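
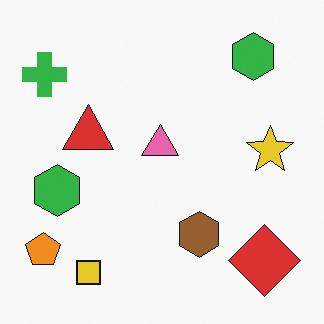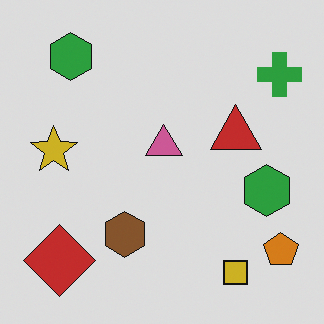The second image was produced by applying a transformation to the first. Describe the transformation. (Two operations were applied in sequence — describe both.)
This is the original image flipped horizontally (left ↔ right), then darkened a little.

The orange pentagon is in the bottom-left of the first image and the bottom-right of the second — shapes on opposite sides of the vertical midline have swapped in a mirror flip. Every pixel — background and shapes alike — is uniformly darkened.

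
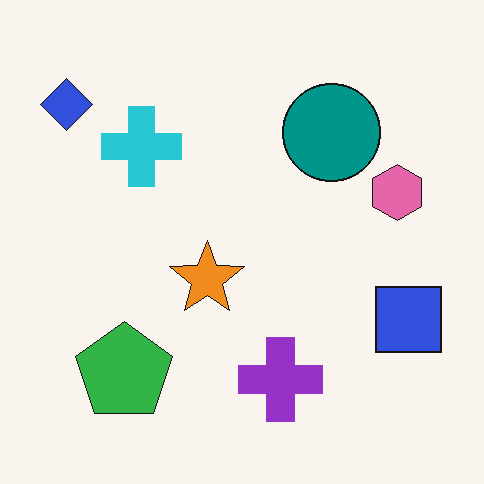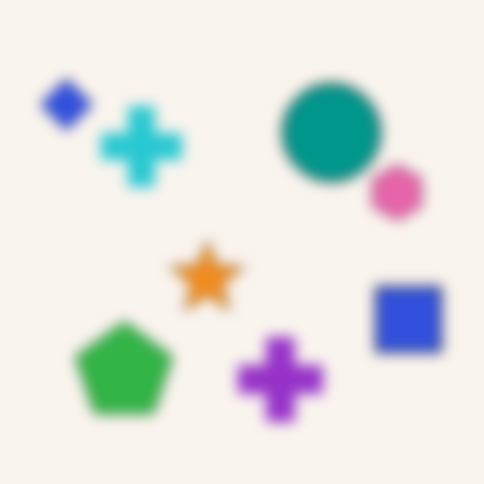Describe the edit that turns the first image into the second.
The transformation is: heavily blurred.

Shape edges and outlines are uniformly softened across the whole image.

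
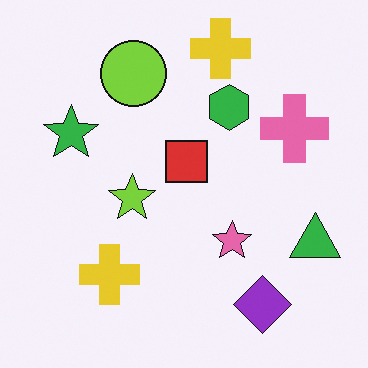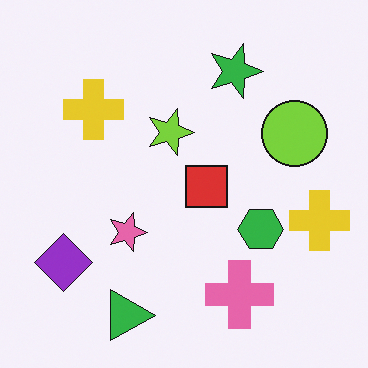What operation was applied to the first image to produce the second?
It was rotated 90° clockwise.

The green triangle sits in the right of the first image and the bottom of the second — consistent with a whole-image 90° clockwise rotation.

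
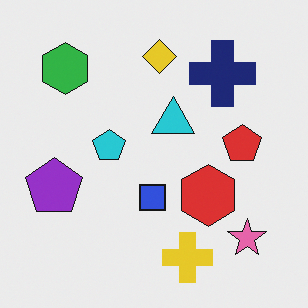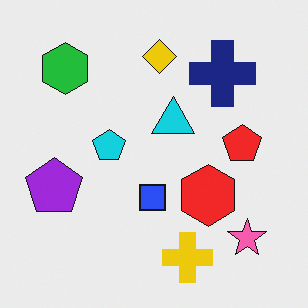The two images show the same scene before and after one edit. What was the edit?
The second image is the first slightly oversaturated.

All colors are more vivid — a global saturation change.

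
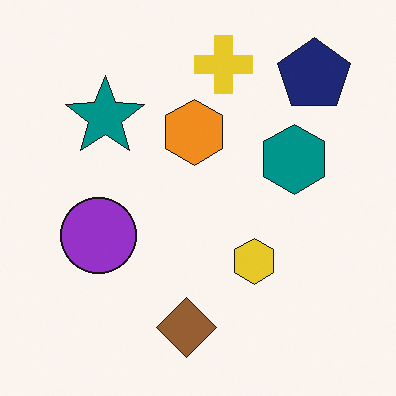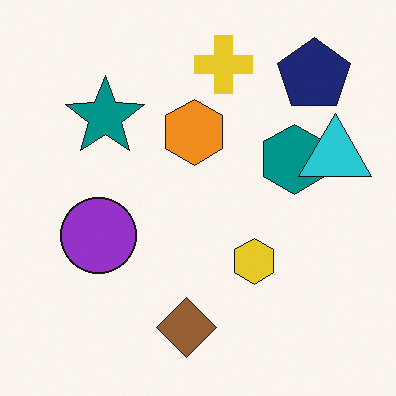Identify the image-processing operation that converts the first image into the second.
The transformation is: overlaid with an additional cyan triangle.

A cyan triangle appears in the second image that is absent from the first.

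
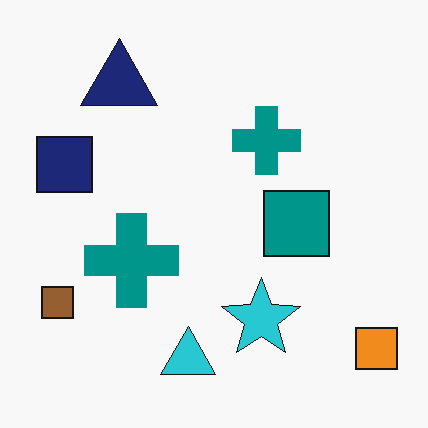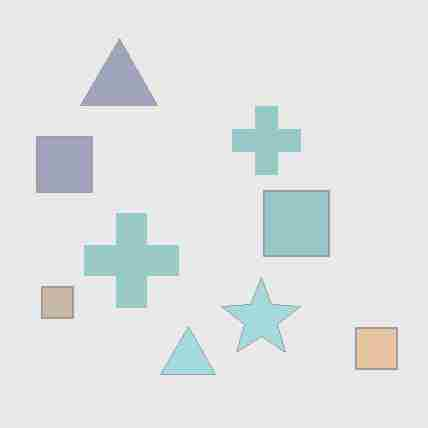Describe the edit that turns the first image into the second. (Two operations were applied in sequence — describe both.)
This is the original image given much lower contrast, then heavily JPEG-compressed with obvious blocking artifacts.

Tones are pushed toward mid-grey across the whole image — a global contrast change. Blocky 8×8 compression artifacts appear around shape edges and the flat background shows ringing — characteristic JPEG degradation.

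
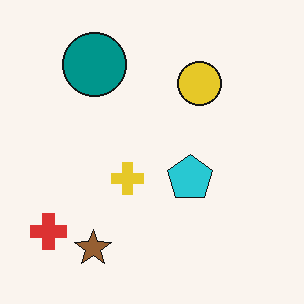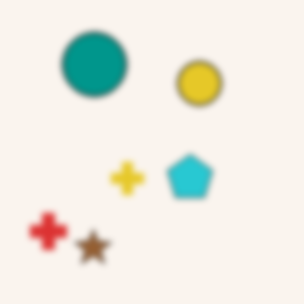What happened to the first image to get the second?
The transformation is: moderately blurred.

Shape edges and outlines are uniformly softened across the whole image.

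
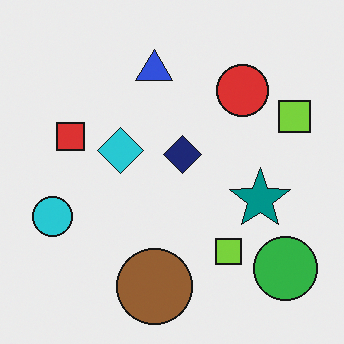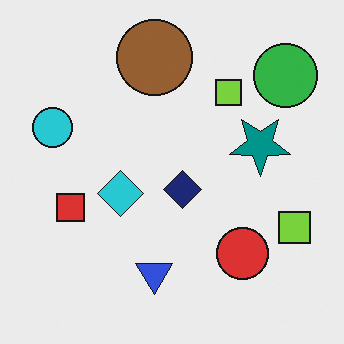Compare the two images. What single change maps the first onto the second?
This is the original image flipped vertically (top ↔ bottom).

The brown circle is in the bottom of the first image and the top of the second — shapes on opposite sides of the horizontal midline have swapped in a mirror flip.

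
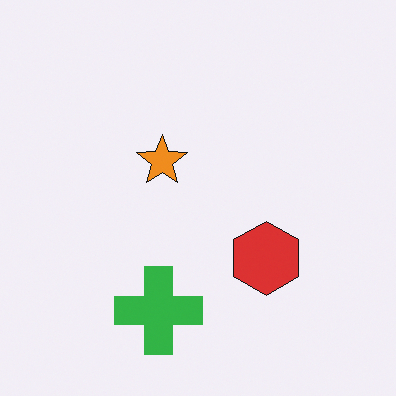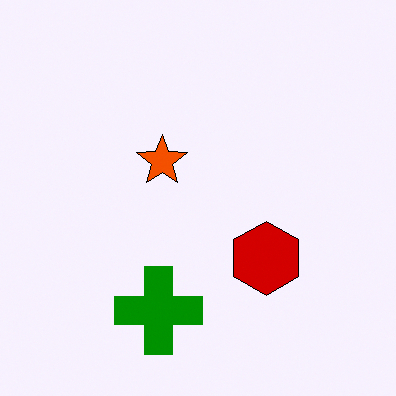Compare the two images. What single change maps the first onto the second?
It was boosted in contrast.

Tones are pushed away from mid-grey across the whole image — a global contrast change.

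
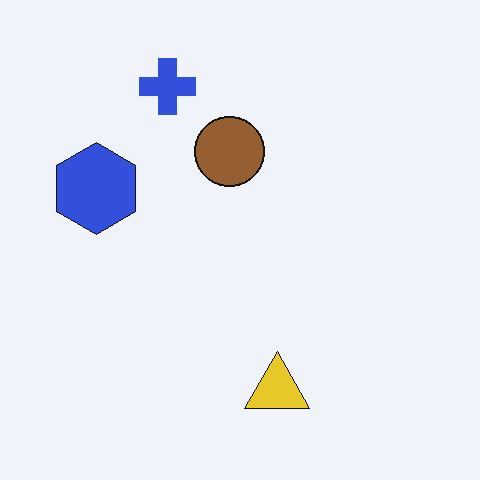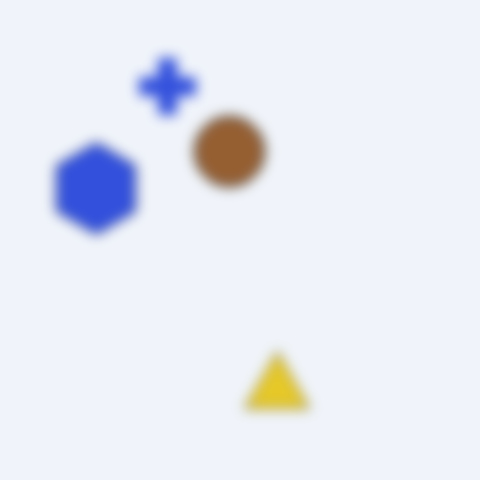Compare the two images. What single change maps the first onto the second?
The transformation is: strongly gaussian-blurred.

Shape edges and outlines are uniformly softened across the whole image.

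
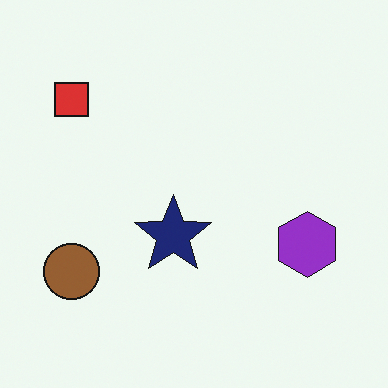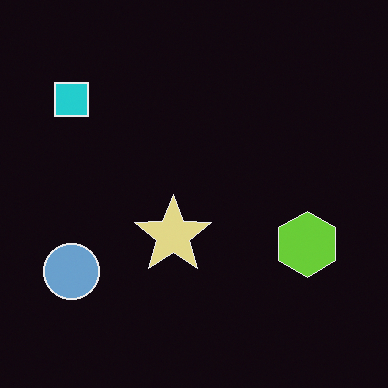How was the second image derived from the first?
This is the original image color-inverted (negative).

The light background has become dark and every shape's color is its complement — a photographic negative.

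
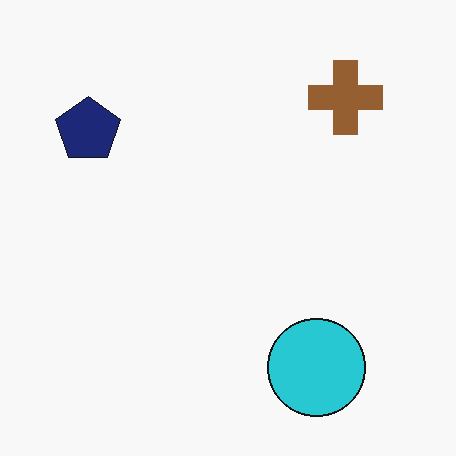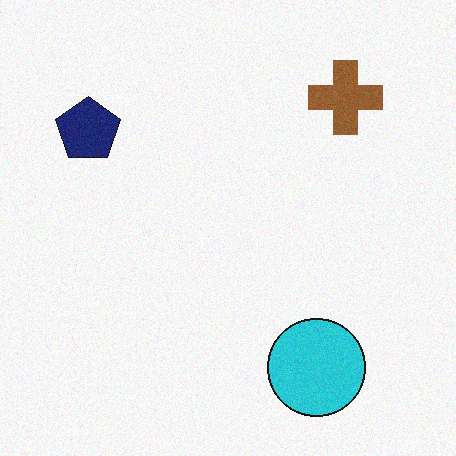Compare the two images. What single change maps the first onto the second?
This is the original image degraded with a light layer of grain.

Random speckle covers the whole image, including the flat background.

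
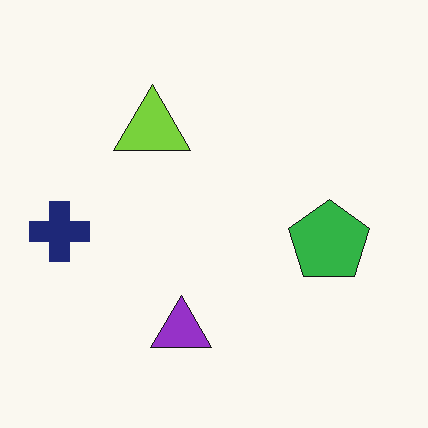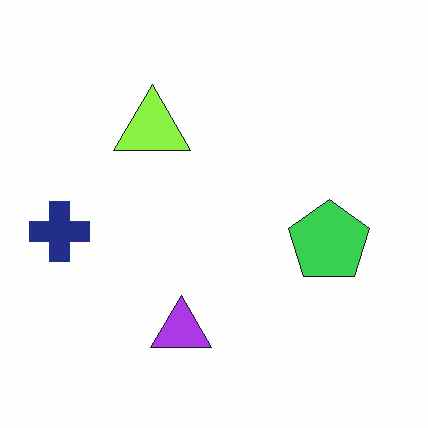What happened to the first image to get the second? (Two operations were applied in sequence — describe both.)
This is the original image slightly brightened, then JPEG-compressed with visible artifacts.

Every pixel — background and shapes alike — is uniformly brightened. Blocky 8×8 compression artifacts appear around shape edges and the flat background shows ringing — characteristic JPEG degradation.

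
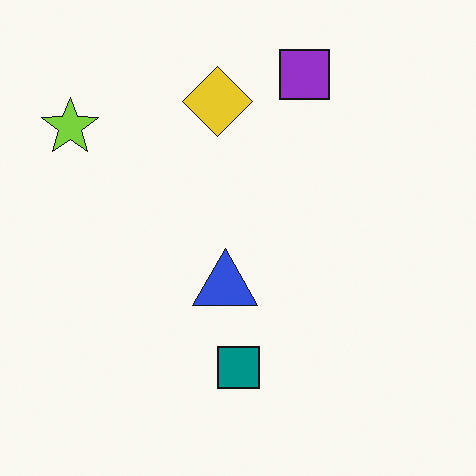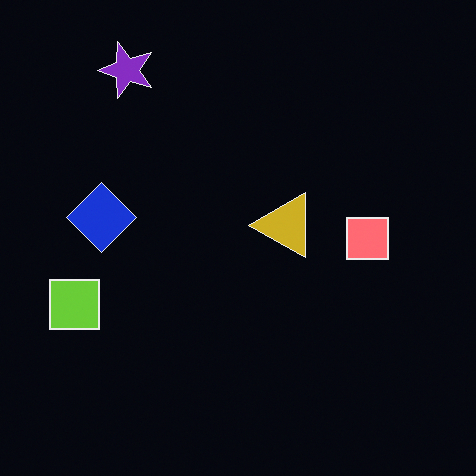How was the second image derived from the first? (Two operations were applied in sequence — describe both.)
This is the original image color-inverted (negative), then transposed (reflected across the top-left ↔ bottom-right diagonal).

The light background has become dark and every shape's color is its complement — a photographic negative. Shapes have swapped their row and column positions — what was in the top-right is now in the bottom-left — a diagonal reflection.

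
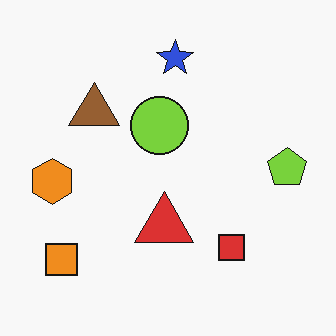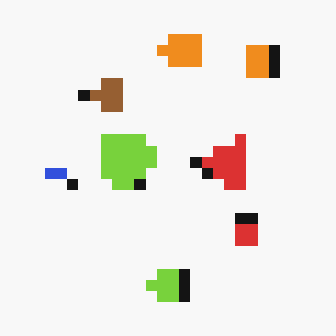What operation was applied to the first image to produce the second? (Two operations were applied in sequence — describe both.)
The image was heavily pixelated into large blocks, then transposed (reflected across the top-left ↔ bottom-right diagonal).

Shapes are reduced to large square blocks; fine edges and outlines are lost — a downscale-then-upscale (mosaic) effect. Shapes have swapped their row and column positions — what was in the top-right is now in the bottom-left — a diagonal reflection.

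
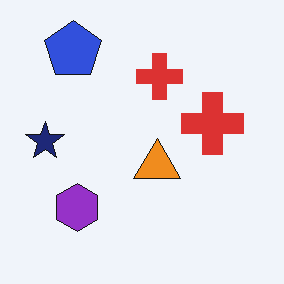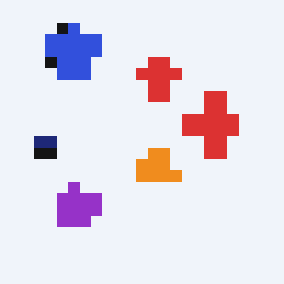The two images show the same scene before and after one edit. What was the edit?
The second image is the first heavily pixelated into large blocks.

Shapes are reduced to large square blocks; fine edges and outlines are lost — a downscale-then-upscale (mosaic) effect.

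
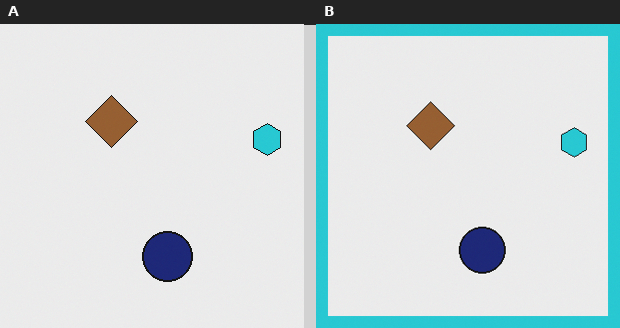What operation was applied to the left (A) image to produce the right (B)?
The transformation is: framed with a cyan border.

A solid cyan frame runs around the edge of the right (B) image, with the content slightly shrunk inside it.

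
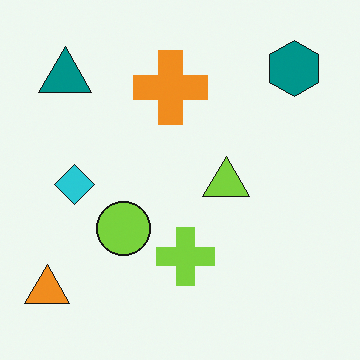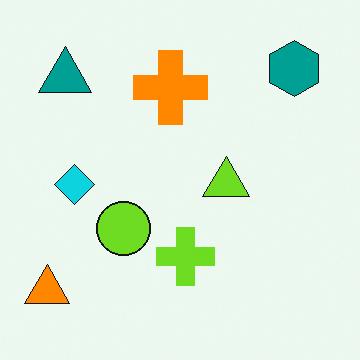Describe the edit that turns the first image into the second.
This is the original image slightly oversaturated.

All colors are more vivid — a global saturation change.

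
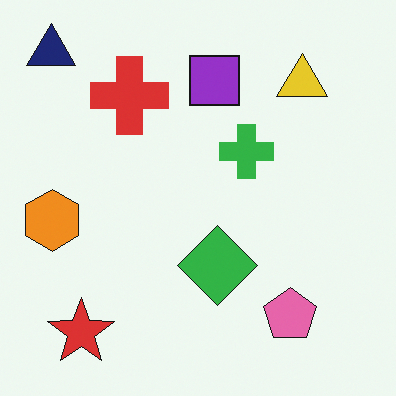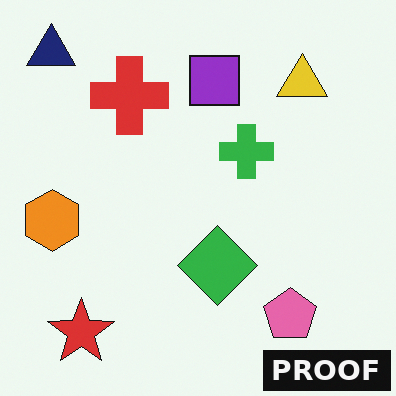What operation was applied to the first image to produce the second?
This is the original image watermarked with the text "PROOF" in the lower-right corner.

A dark label reading "PROOF" appears in the lower-right corner.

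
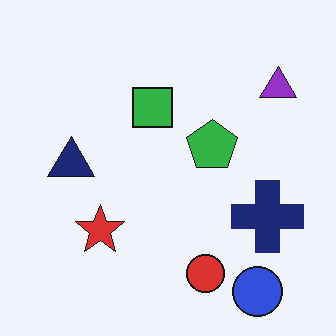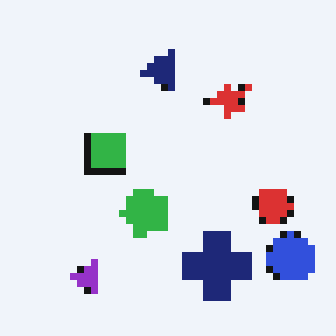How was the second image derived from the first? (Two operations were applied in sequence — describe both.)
It was transposed (reflected across the top-left ↔ bottom-right diagonal), then pixelated into visible square blocks.

Shapes have swapped their row and column positions — what was in the top-right is now in the bottom-left — a diagonal reflection. Shapes are reduced to large square blocks; fine edges and outlines are lost — a downscale-then-upscale (mosaic) effect.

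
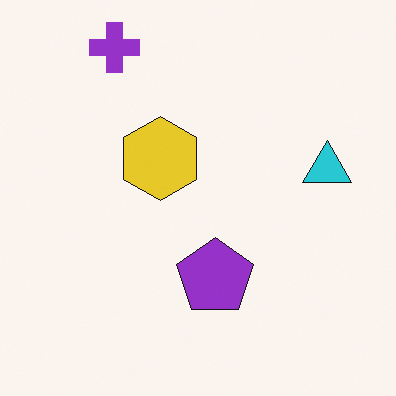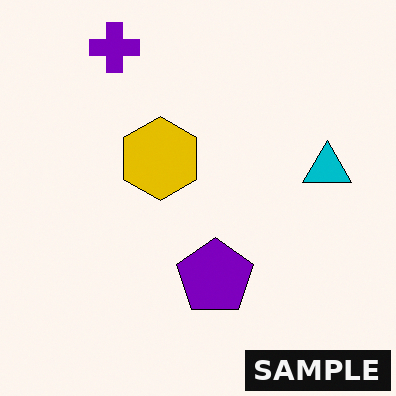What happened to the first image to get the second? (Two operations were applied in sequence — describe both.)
This is the original image given slightly increased contrast, then watermarked with the text "SAMPLE" in the lower-right corner.

Tones are pushed away from mid-grey across the whole image — a global contrast change. A dark label reading "SAMPLE" appears in the lower-right corner.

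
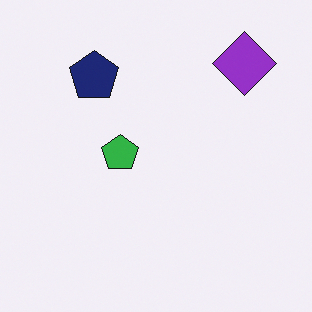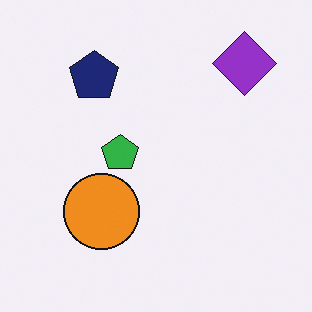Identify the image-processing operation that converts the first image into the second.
Overlaid with an additional orange circle.

An orange circle appears in the second image that is absent from the first.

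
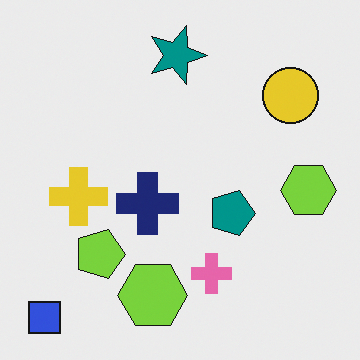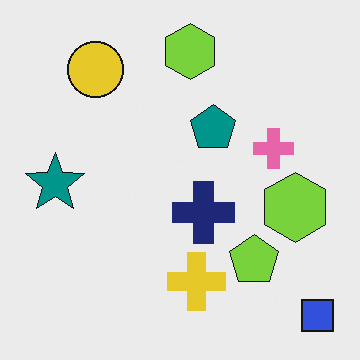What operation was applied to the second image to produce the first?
The image was rotated 90° clockwise.

The blue square sits in the bottom-right of the second image and the bottom-left of the first — consistent with a whole-image 90° clockwise rotation.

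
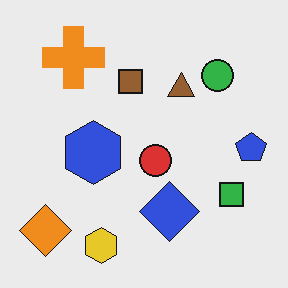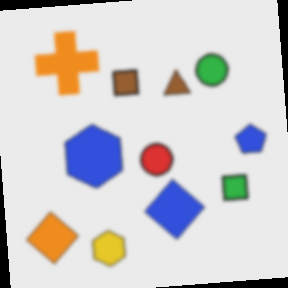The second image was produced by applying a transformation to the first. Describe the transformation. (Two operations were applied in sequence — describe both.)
It was lightly blurred, then rotated counter-clockwise by a slight angle.

Shape edges and outlines are uniformly softened across the whole image. Every shape is tilted by the same angle and the image corners show triangular fill wedges — a whole-image rotation by a non-right angle.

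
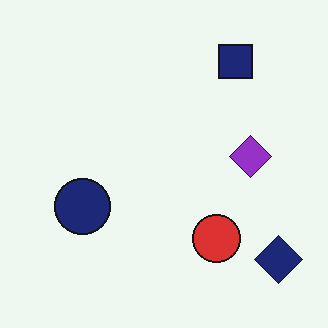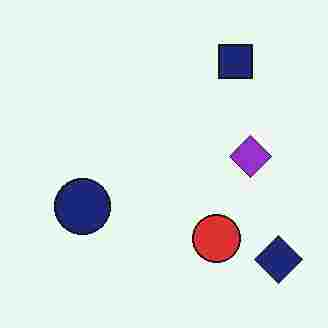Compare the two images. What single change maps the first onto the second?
This is the original image heavily JPEG-compressed with obvious blocking artifacts.

Blocky 8×8 compression artifacts appear around shape edges and the flat background shows ringing — characteristic JPEG degradation.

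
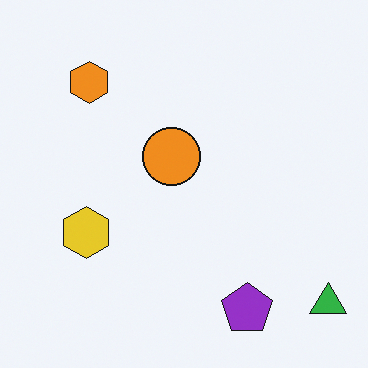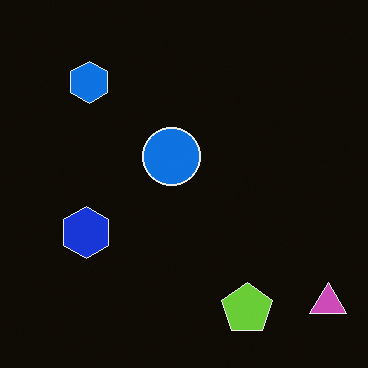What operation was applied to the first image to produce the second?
It was color-inverted (negative).

The light background has become dark and every shape's color is its complement — a photographic negative.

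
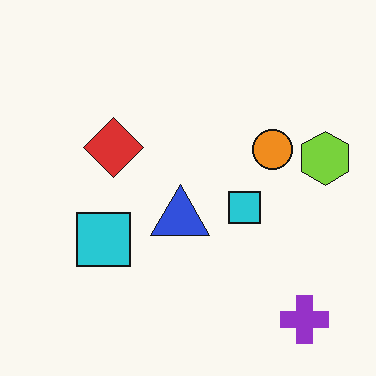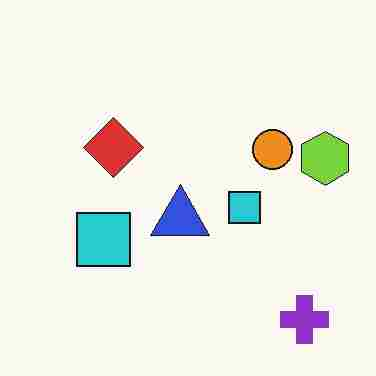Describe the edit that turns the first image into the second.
The second image is the first degraded with heavy JPEG compression.

Blocky 8×8 compression artifacts appear around shape edges and the flat background shows ringing — characteristic JPEG degradation.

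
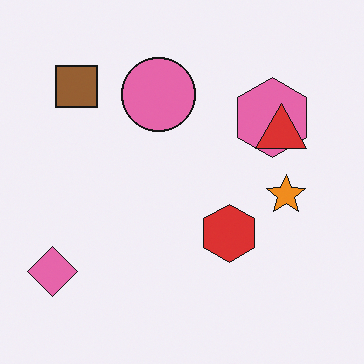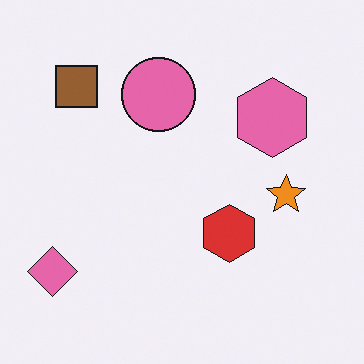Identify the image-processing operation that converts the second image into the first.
The first image is the second overlaid with an additional red triangle.

A red triangle appears in the first image that is absent from the second.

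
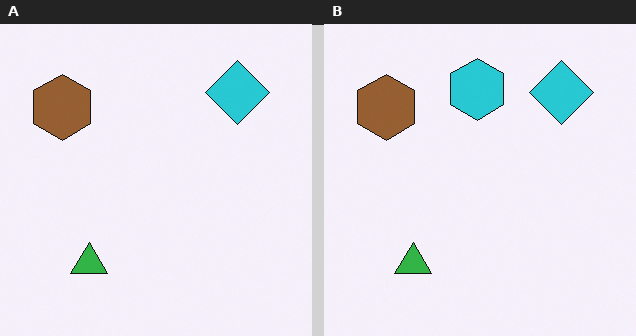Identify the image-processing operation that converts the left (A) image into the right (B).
It was overlaid with an additional cyan hexagon.

A cyan hexagon appears in the right (B) image that is absent from the left (A).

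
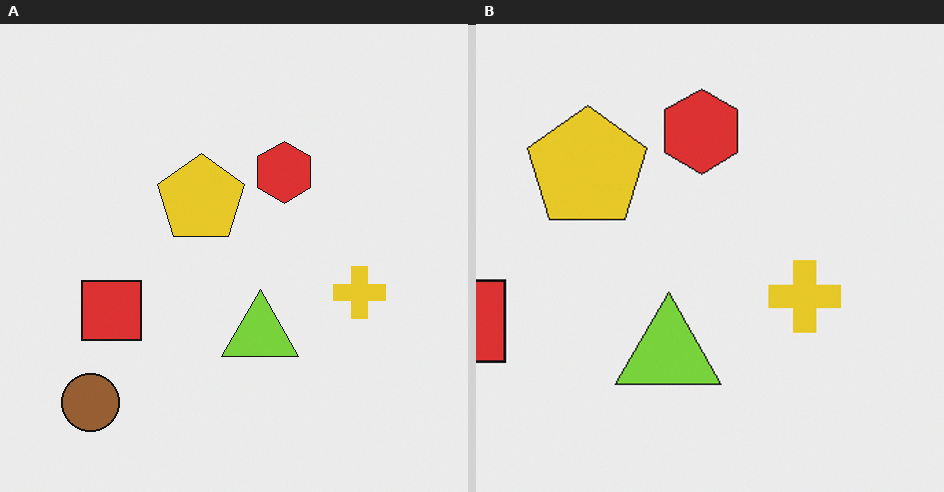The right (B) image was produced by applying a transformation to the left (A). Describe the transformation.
Cropped to a modestly smaller region and rescaled.

The visible shapes are larger and the field of view is narrower; shapes near the original edges may be partly or wholly outside the frame — a crop-and-rescale.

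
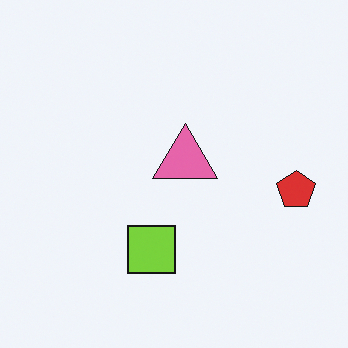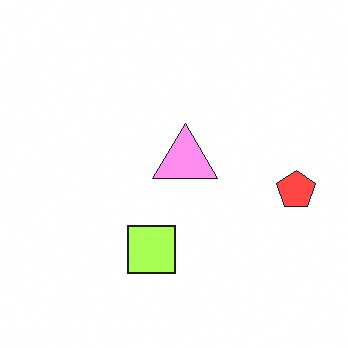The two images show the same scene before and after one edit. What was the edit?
The transformation is: brightened a lot.

Every pixel — background and shapes alike — is uniformly brightened.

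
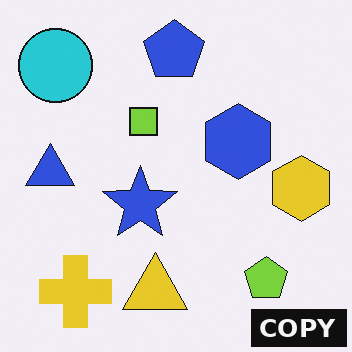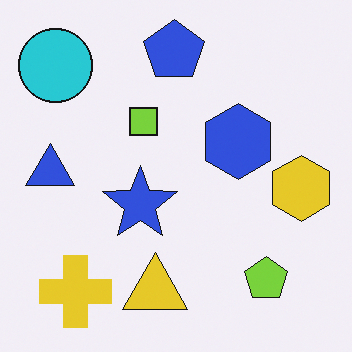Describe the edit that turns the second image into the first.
This is the original image watermarked with the text "COPY" in the lower-right corner.

A dark label reading "COPY" appears in the lower-right corner.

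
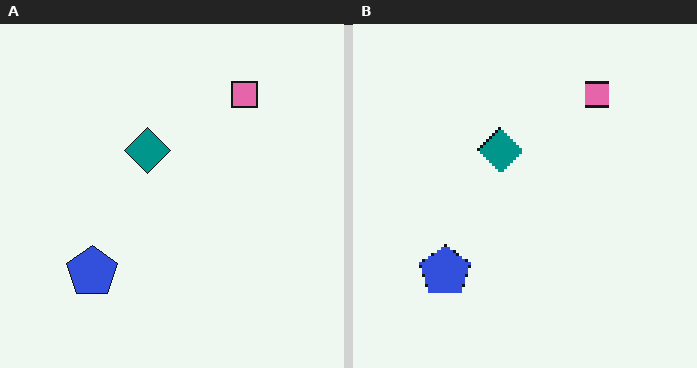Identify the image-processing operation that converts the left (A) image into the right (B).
The right (B) image is the left (A) mildly pixelated.

Shapes are reduced to large square blocks; fine edges and outlines are lost — a downscale-then-upscale (mosaic) effect.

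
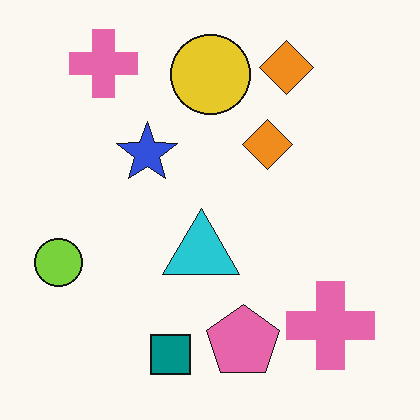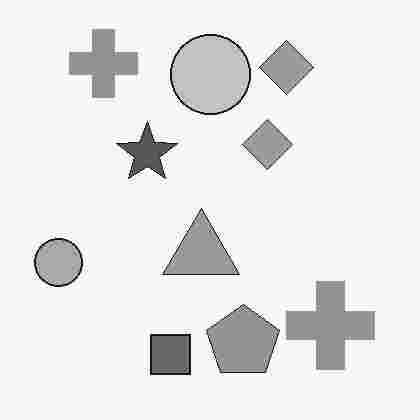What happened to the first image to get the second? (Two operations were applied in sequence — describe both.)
Converted to grayscale, then heavily JPEG-compressed with obvious blocking artifacts.

All color is removed — every shape is now a shade of grey. Blocky 8×8 compression artifacts appear around shape edges and the flat background shows ringing — characteristic JPEG degradation.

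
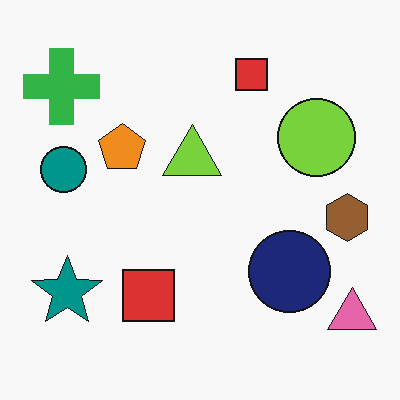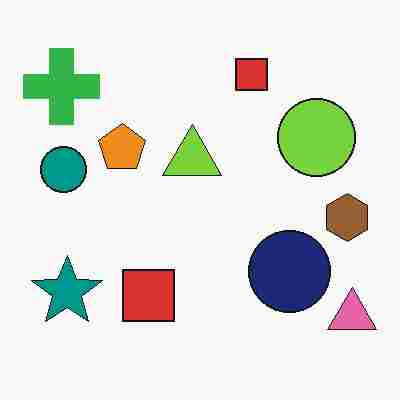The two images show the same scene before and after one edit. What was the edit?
This is the original image heavily JPEG-compressed with obvious blocking artifacts.

Blocky 8×8 compression artifacts appear around shape edges and the flat background shows ringing — characteristic JPEG degradation.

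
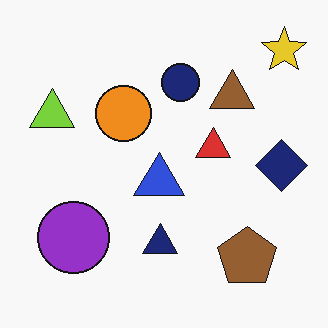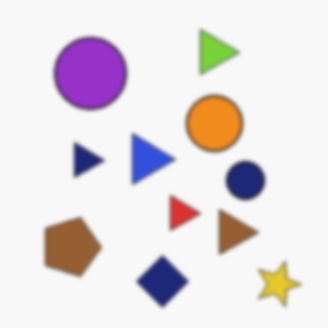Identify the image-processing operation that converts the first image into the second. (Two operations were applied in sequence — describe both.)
Rotated 90° clockwise, then slightly softened.

The yellow star sits in the top-right of the first image and the bottom-right of the second — consistent with a whole-image 90° clockwise rotation. Shape edges and outlines are uniformly softened across the whole image.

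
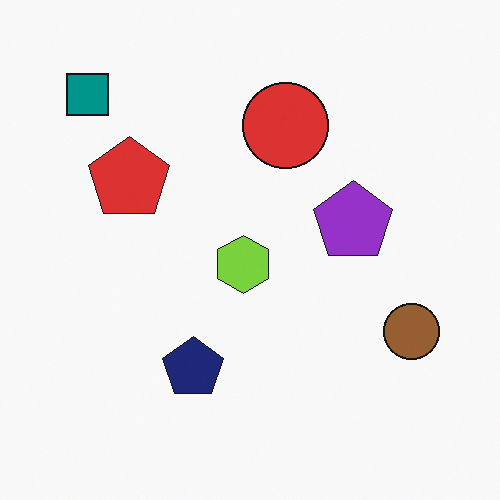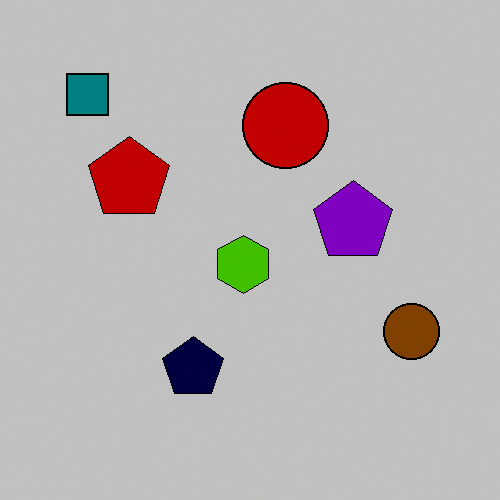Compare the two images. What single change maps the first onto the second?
The second image is the first aggressively posterized.

Each flat color has snapped to a coarser quantized level — most visibly, the near-white background has dropped to a flat grey.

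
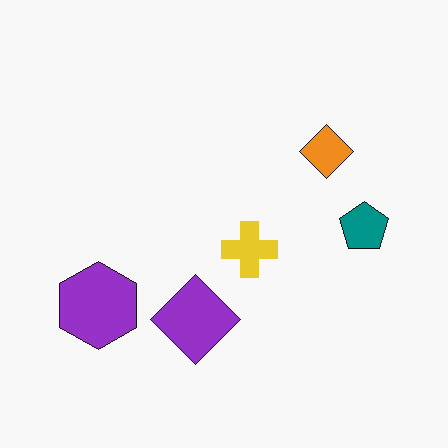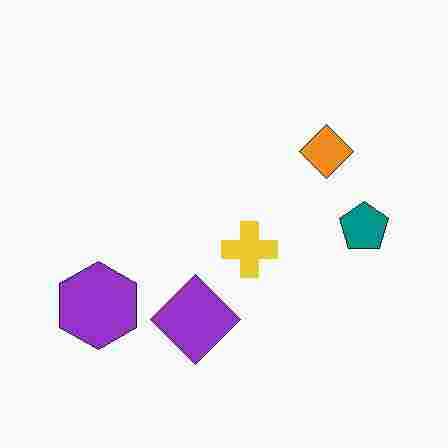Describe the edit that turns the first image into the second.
This is the original image heavily JPEG-compressed with obvious blocking artifacts.

Blocky 8×8 compression artifacts appear around shape edges and the flat background shows ringing — characteristic JPEG degradation.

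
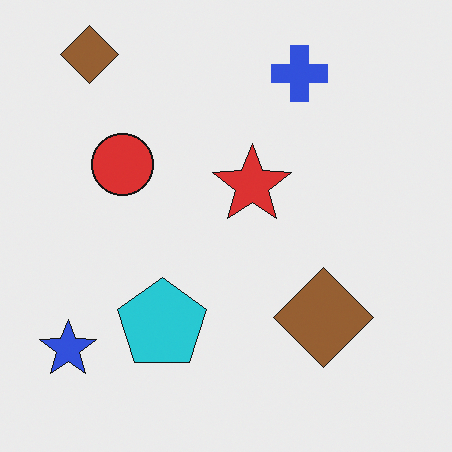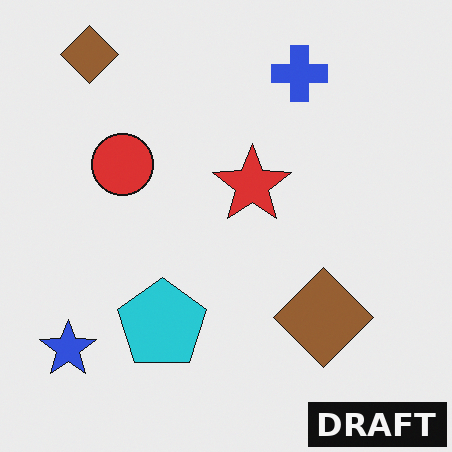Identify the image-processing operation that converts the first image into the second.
The second image is the first watermarked with the text "DRAFT" in the lower-right corner.

A dark label reading "DRAFT" appears in the lower-right corner.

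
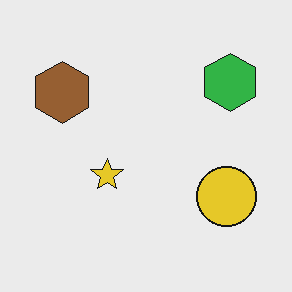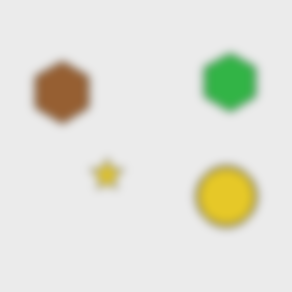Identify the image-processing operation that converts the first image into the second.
The second image is the first moderately blurred.

Shape edges and outlines are uniformly softened across the whole image.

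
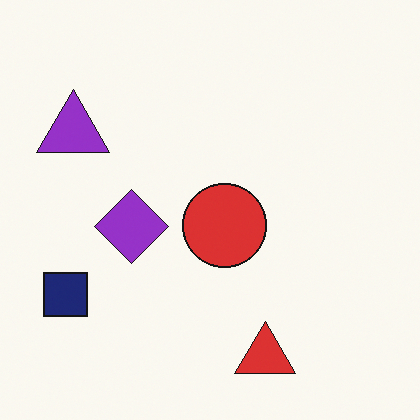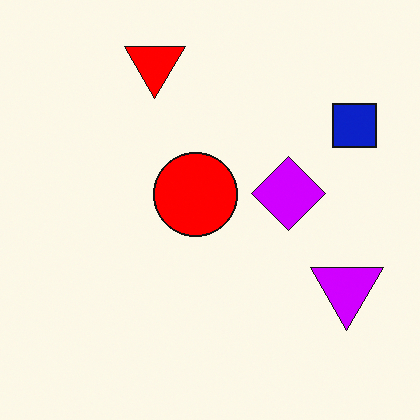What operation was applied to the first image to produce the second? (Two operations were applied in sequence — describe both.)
Rotated 180°, then made much more vivid (saturation change).

The navy square sits in the bottom-left of the first image and the top-right of the second — consistent with a whole-image 180° rotation. All colors are more vivid — a global saturation change.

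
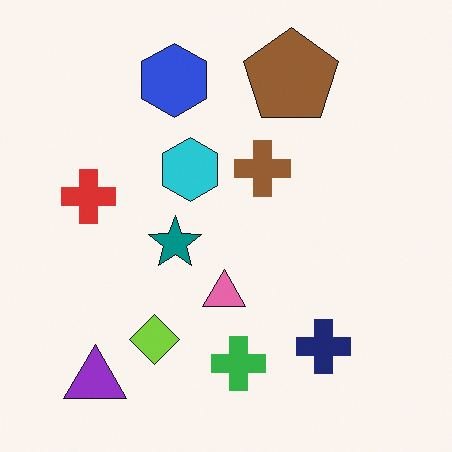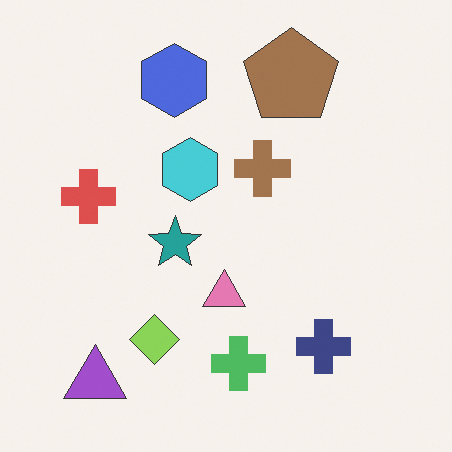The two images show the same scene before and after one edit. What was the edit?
This is the original image given slightly reduced contrast.

Tones are pushed toward mid-grey across the whole image — a global contrast change.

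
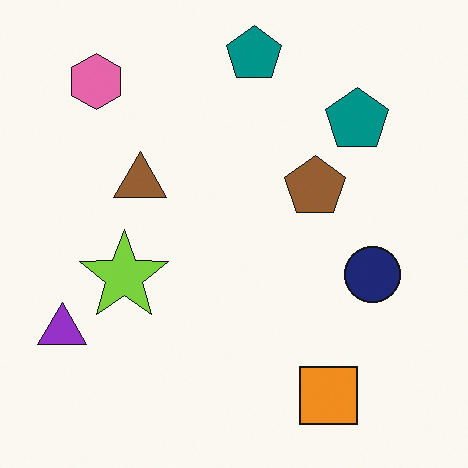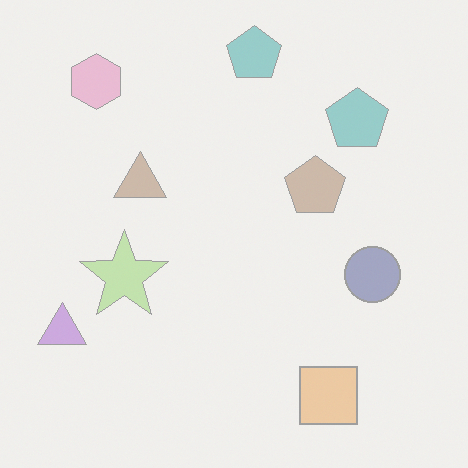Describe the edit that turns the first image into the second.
Given much lower contrast.

Tones are pushed toward mid-grey across the whole image — a global contrast change.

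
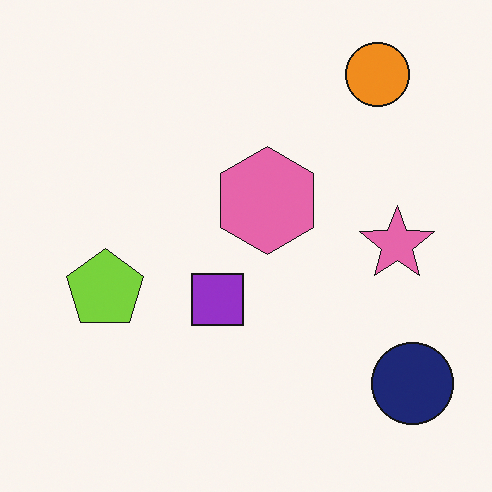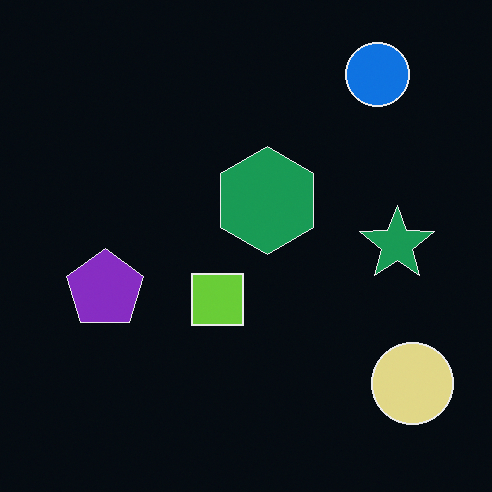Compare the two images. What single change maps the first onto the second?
Color-inverted (negative).

The light background has become dark and every shape's color is its complement — a photographic negative.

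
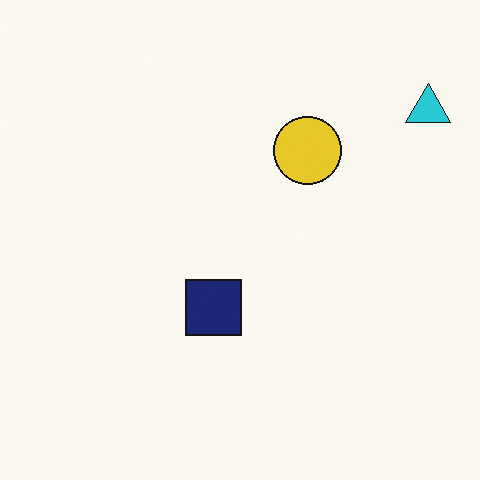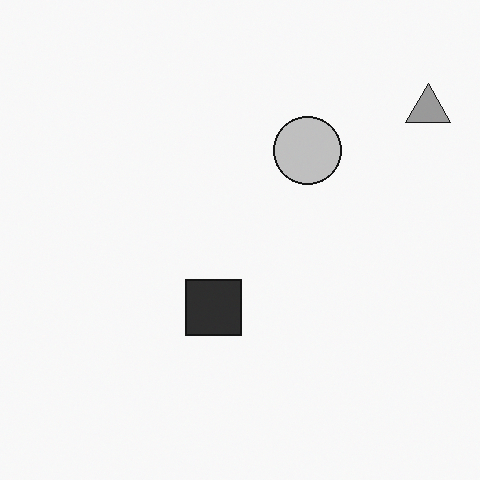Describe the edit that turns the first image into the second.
The second image is the first converted to grayscale.

All color is removed — every shape is now a shade of grey.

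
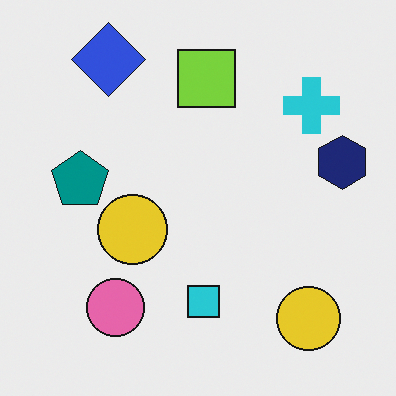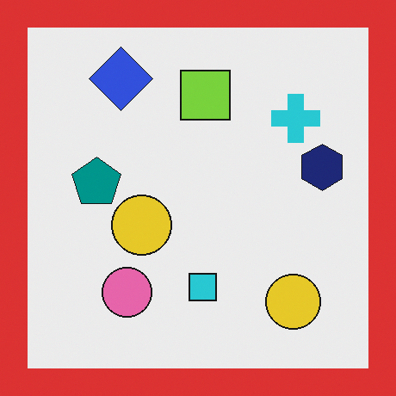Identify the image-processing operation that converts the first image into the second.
This is the original image framed with a red border.

A solid red frame runs around the edge of the second image, with the content slightly shrunk inside it.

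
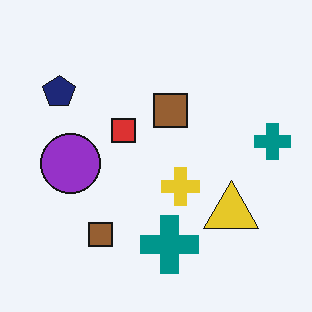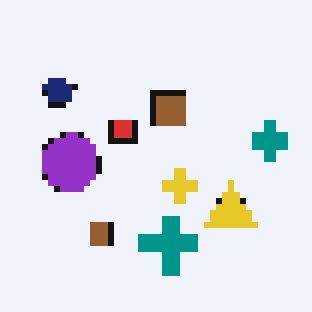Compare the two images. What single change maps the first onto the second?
Moderately pixelated.

Shapes are reduced to large square blocks; fine edges and outlines are lost — a downscale-then-upscale (mosaic) effect.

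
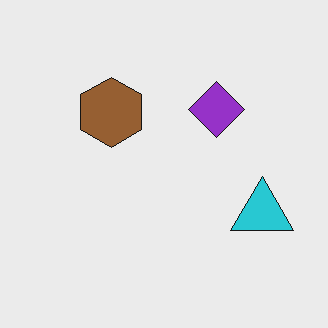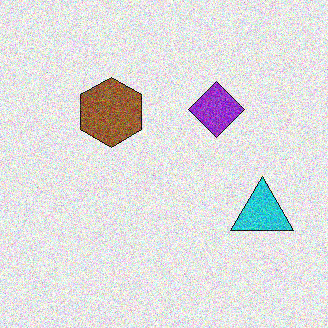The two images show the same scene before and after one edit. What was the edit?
The transformation is: degraded with a thick layer of grain.

Random speckle covers the whole image, including the flat background.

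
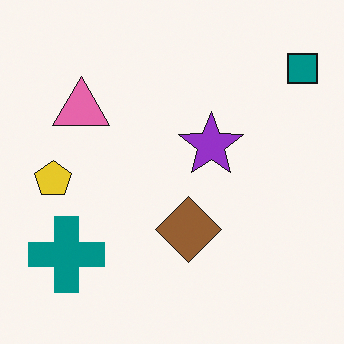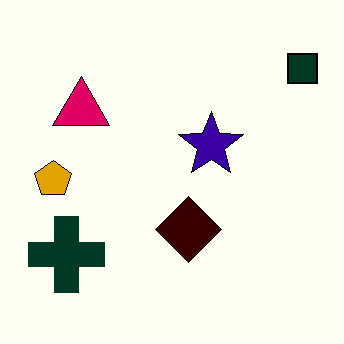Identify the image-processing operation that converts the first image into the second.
The transformation is: given much higher contrast.

Tones are pushed away from mid-grey across the whole image — a global contrast change.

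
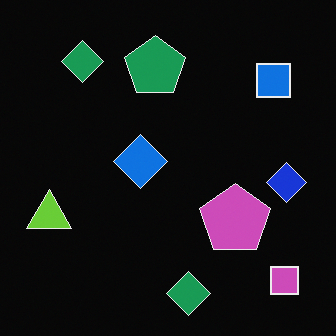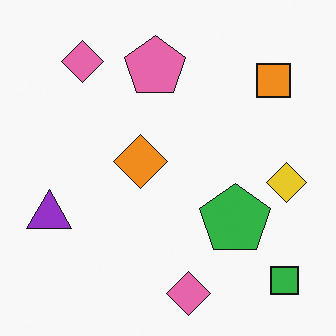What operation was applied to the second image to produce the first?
The transformation is: color-inverted (negative).

The light background has become dark and every shape's color is its complement — a photographic negative.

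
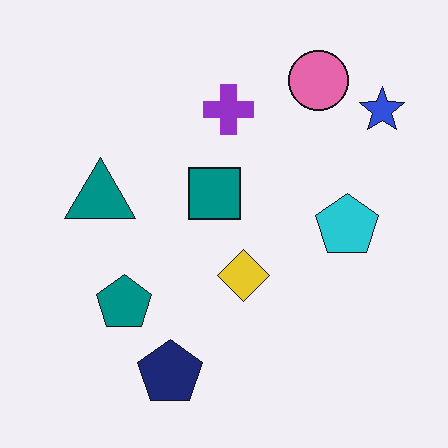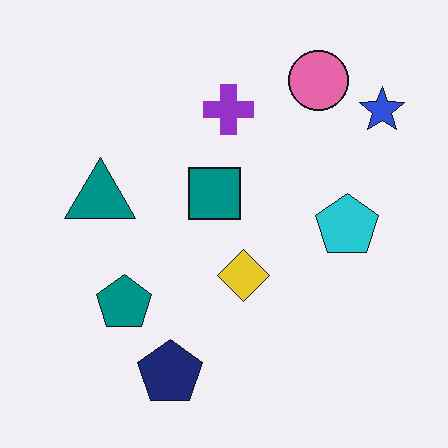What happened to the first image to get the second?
The second image is the first given moderate JPEG compression.

Blocky 8×8 compression artifacts appear around shape edges and the flat background shows ringing — characteristic JPEG degradation.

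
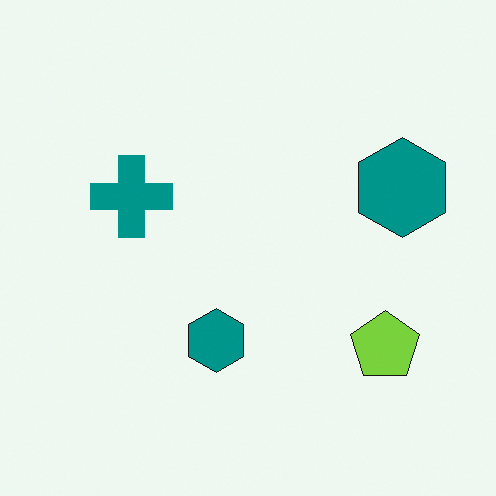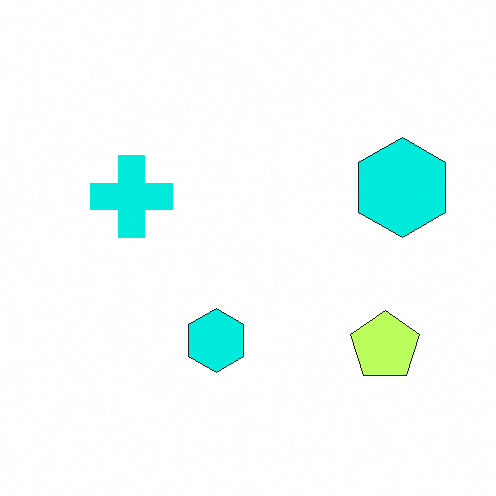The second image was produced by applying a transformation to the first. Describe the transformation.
Noticeably brightened.

Every pixel — background and shapes alike — is uniformly brightened.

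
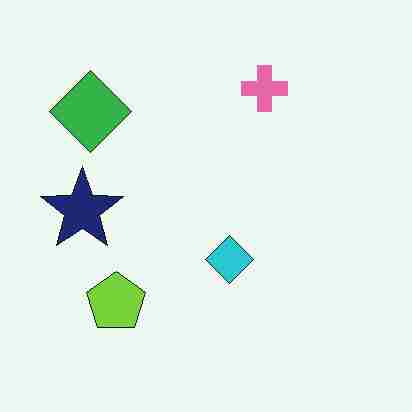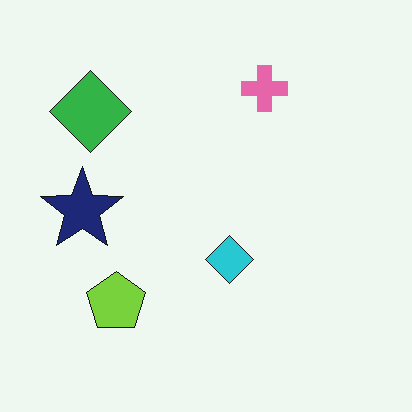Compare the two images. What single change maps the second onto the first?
The transformation is: heavily JPEG-compressed with obvious blocking artifacts.

Blocky 8×8 compression artifacts appear around shape edges and the flat background shows ringing — characteristic JPEG degradation.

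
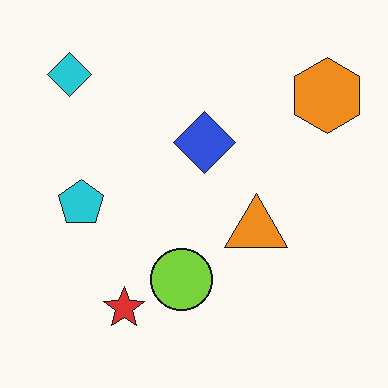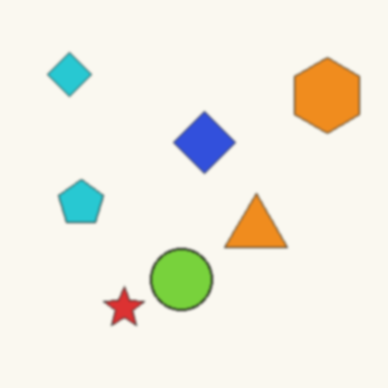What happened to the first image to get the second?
This is the original image given a subtle gaussian blur.

Shape edges and outlines are uniformly softened across the whole image.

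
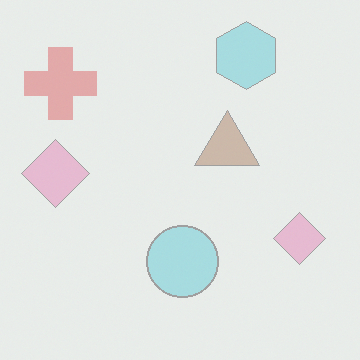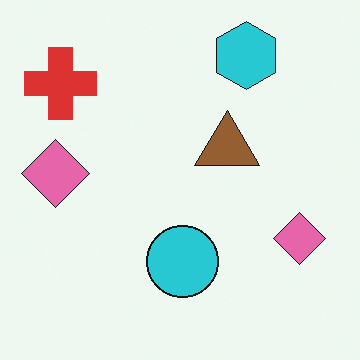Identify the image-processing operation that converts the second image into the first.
It was washed out (contrast reduced).

Tones are pushed toward mid-grey across the whole image — a global contrast change.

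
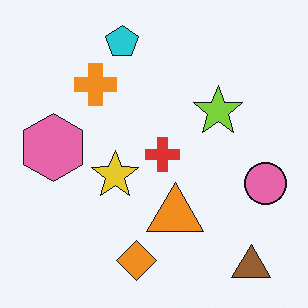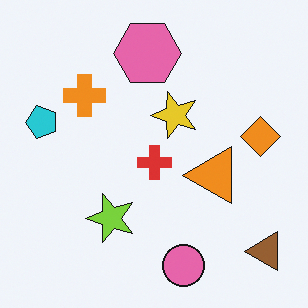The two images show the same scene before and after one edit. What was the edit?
The image was transposed (reflected across the top-left ↔ bottom-right diagonal).

Shapes have swapped their row and column positions — what was in the top-right is now in the bottom-left — a diagonal reflection.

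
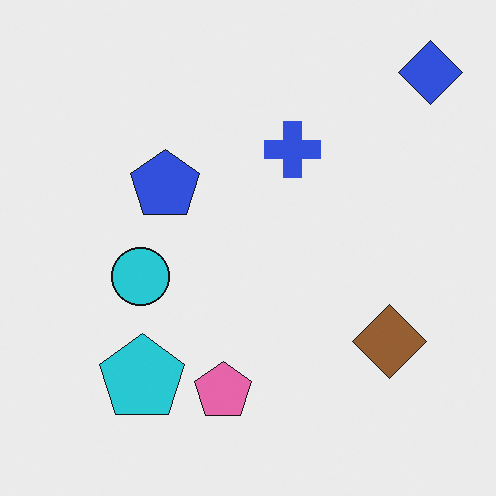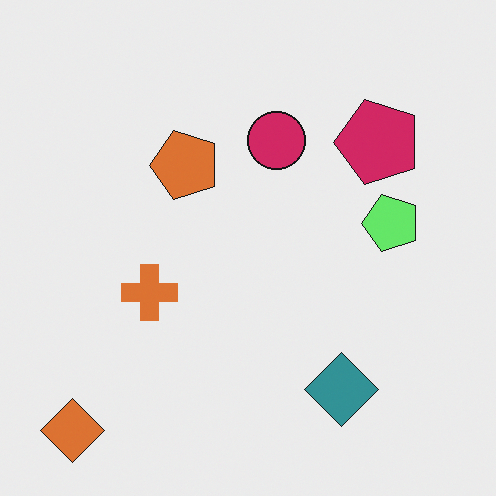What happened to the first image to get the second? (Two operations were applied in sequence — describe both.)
Transposed (reflected across the top-left ↔ bottom-right diagonal), then hue-shifted noticeably.

Shapes have swapped their row and column positions — what was in the top-right is now in the bottom-left — a diagonal reflection. Every shape's color has rotated by the same amount around the hue wheel — a uniform hue shift.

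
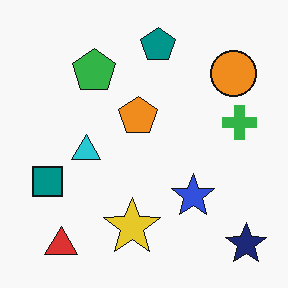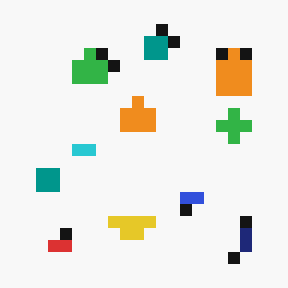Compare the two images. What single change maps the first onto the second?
This is the original image coarsely pixelated.

Shapes are reduced to large square blocks; fine edges and outlines are lost — a downscale-then-upscale (mosaic) effect.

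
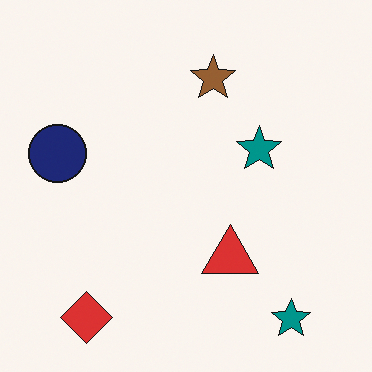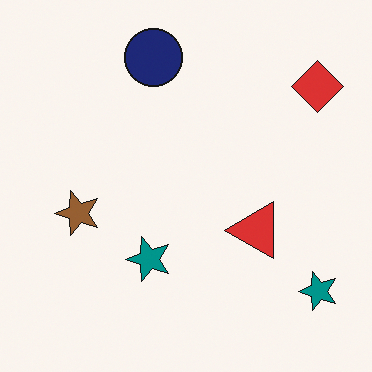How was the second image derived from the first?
The transformation is: transposed (reflected across the top-left ↔ bottom-right diagonal).

Shapes have swapped their row and column positions — what was in the top-right is now in the bottom-left — a diagonal reflection.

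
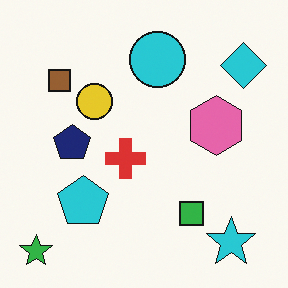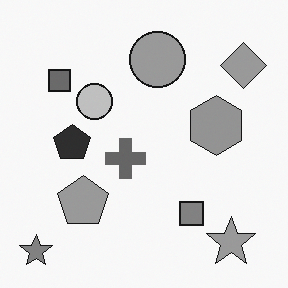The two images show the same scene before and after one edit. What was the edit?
This is the original image converted to grayscale.

All color is removed — every shape is now a shade of grey.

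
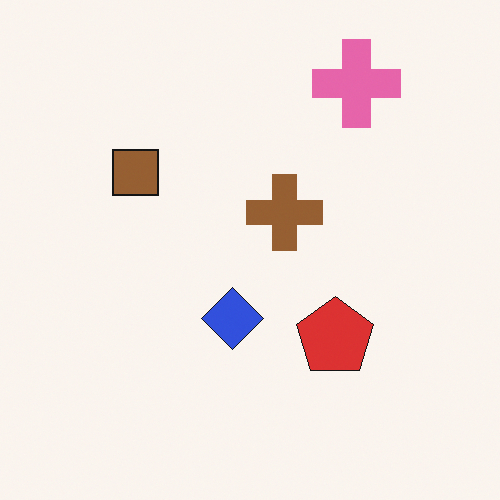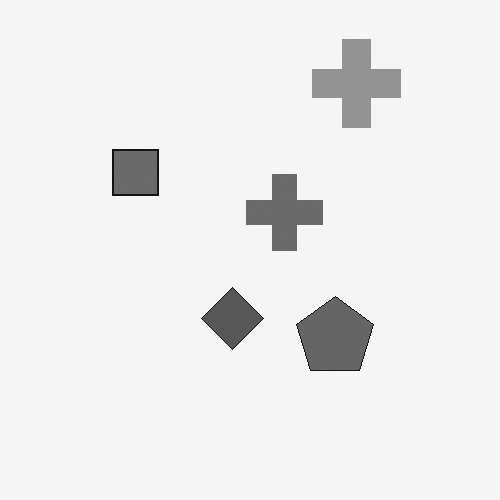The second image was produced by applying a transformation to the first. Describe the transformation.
This is the original image converted to grayscale.

All color is removed — every shape is now a shade of grey.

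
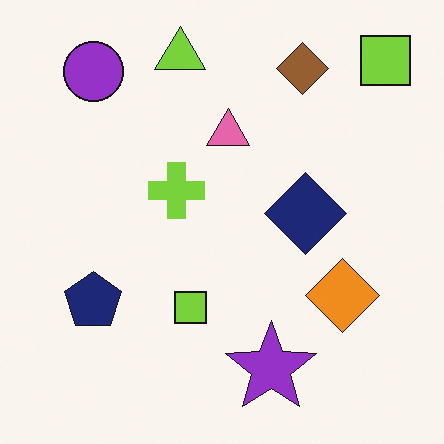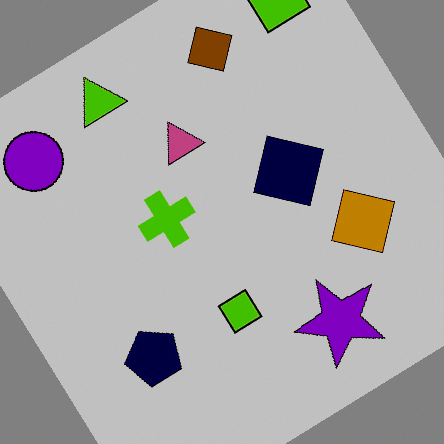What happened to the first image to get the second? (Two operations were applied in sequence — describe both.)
The transformation is: rotated counter-clockwise by a large amount — several tens of degrees, then aggressively posterized.

Every shape is tilted by the same angle and the image corners show triangular fill wedges — a whole-image rotation by a non-right angle. Each flat color has snapped to a coarser quantized level — most visibly, the near-white background has dropped to a flat grey.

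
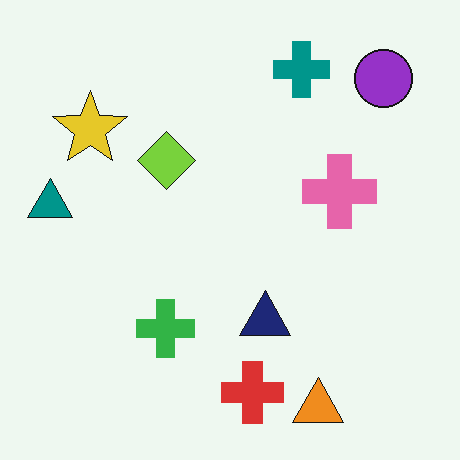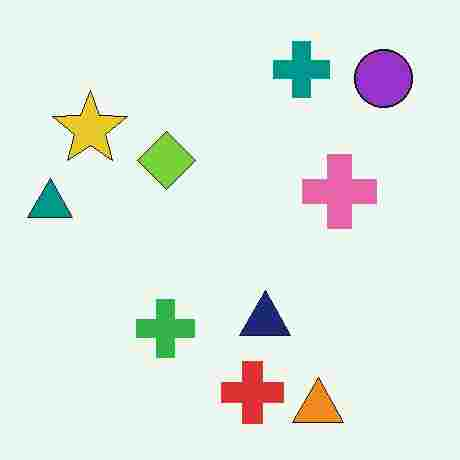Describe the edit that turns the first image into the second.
Degraded with heavy JPEG compression.

Blocky 8×8 compression artifacts appear around shape edges and the flat background shows ringing — characteristic JPEG degradation.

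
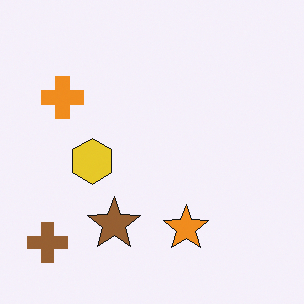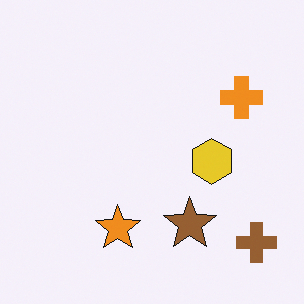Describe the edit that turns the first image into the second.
It was flipped horizontally (left ↔ right).

The brown cross is in the bottom-left of the first image and the bottom-right of the second — shapes on opposite sides of the vertical midline have swapped in a mirror flip.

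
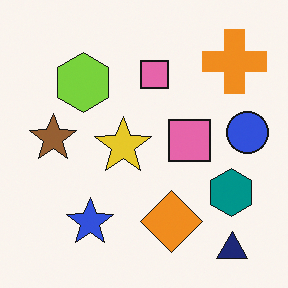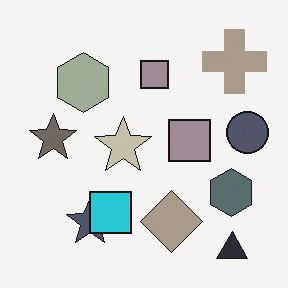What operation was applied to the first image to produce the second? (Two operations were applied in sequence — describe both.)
It was made much more muted (saturation change), then overlaid with an additional cyan square.

All colors are more muted and greyish — a global saturation change. A cyan square appears in the second image that is absent from the first.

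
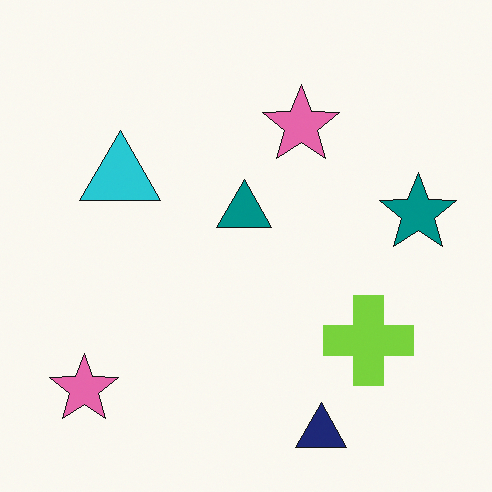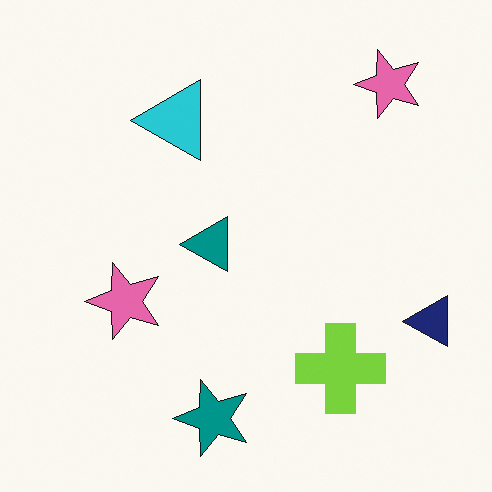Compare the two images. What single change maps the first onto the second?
The second image is the first transposed (reflected across the top-left ↔ bottom-right diagonal).

Shapes have swapped their row and column positions — what was in the top-right is now in the bottom-left — a diagonal reflection.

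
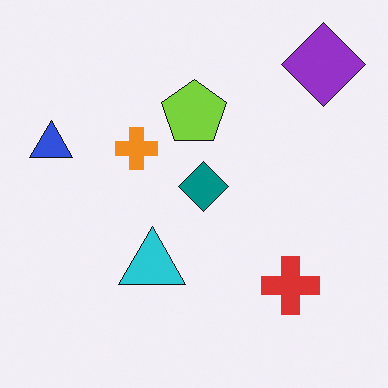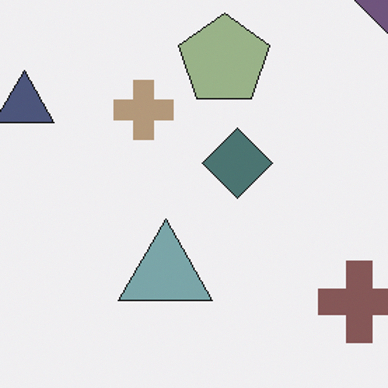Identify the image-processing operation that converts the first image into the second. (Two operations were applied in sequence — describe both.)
Cropped to a modestly smaller region and rescaled, then made much more muted (saturation change).

The visible shapes are larger and the field of view is narrower; shapes near the original edges may be partly or wholly outside the frame — a crop-and-rescale. All colors are more muted and greyish — a global saturation change.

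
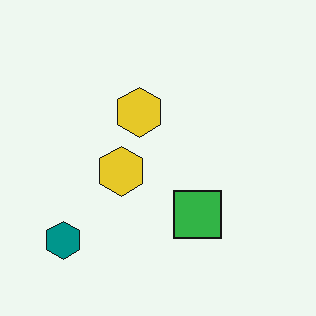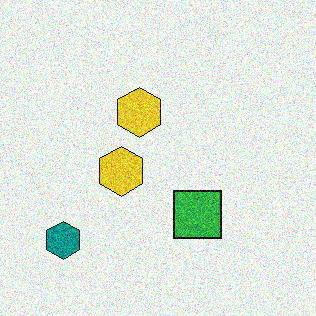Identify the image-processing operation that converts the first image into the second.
The image was degraded with heavy additive noise.

Random speckle covers the whole image, including the flat background.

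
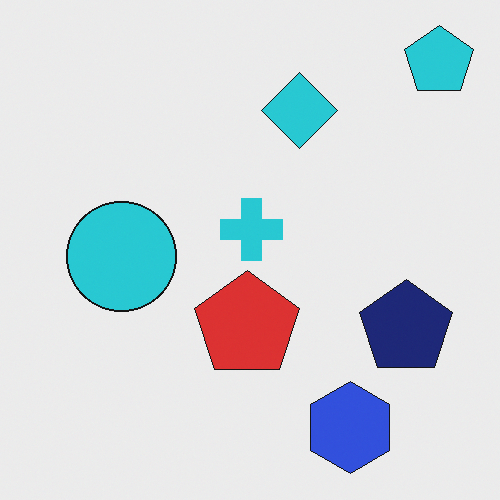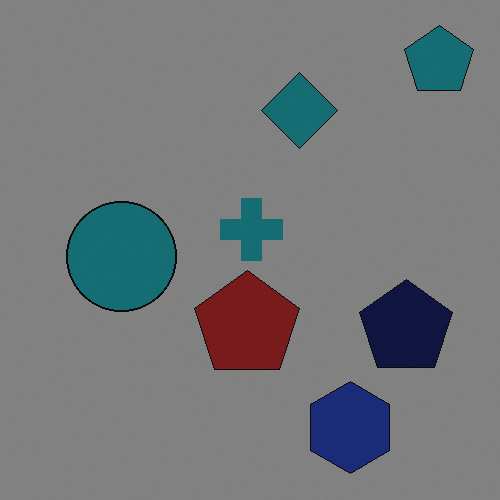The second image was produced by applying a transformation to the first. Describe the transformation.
This is the original image darkened a lot.

Every pixel — background and shapes alike — is uniformly darkened.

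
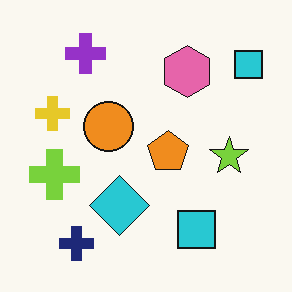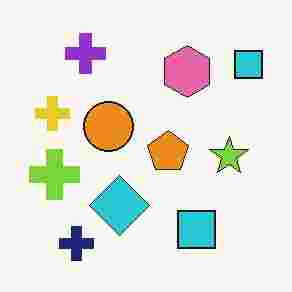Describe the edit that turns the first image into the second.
The second image is the first heavily JPEG-compressed with obvious blocking artifacts.

Blocky 8×8 compression artifacts appear around shape edges and the flat background shows ringing — characteristic JPEG degradation.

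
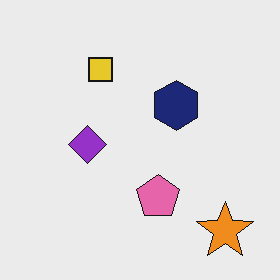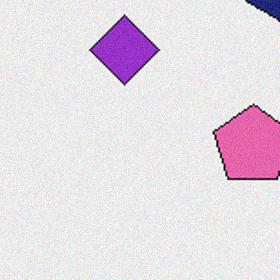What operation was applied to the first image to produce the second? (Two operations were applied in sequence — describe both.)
The image was cropped tightly and scaled back up, then degraded with light additive noise.

The visible shapes are larger and the field of view is narrower; shapes near the original edges may be partly or wholly outside the frame — a crop-and-rescale. Random speckle covers the whole image, including the flat background.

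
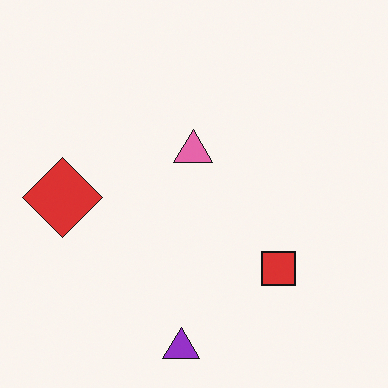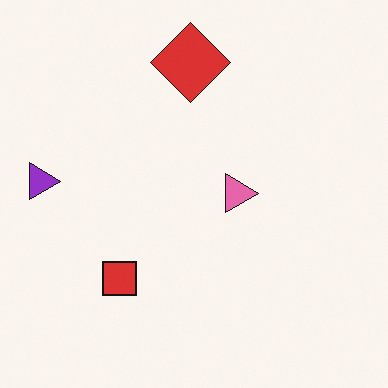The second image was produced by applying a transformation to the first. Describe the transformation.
This is the original image rotated 90° clockwise.

The purple triangle sits in the bottom of the first image and the left of the second — consistent with a whole-image 90° clockwise rotation.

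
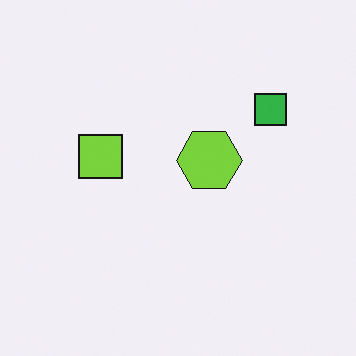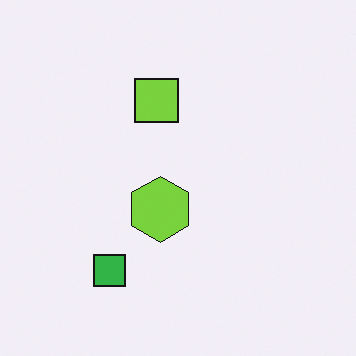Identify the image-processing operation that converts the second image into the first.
It was transposed (reflected across the top-left ↔ bottom-right diagonal).

Shapes have swapped their row and column positions — what was in the top-right is now in the bottom-left — a diagonal reflection.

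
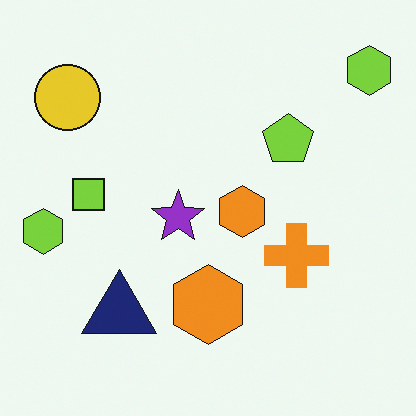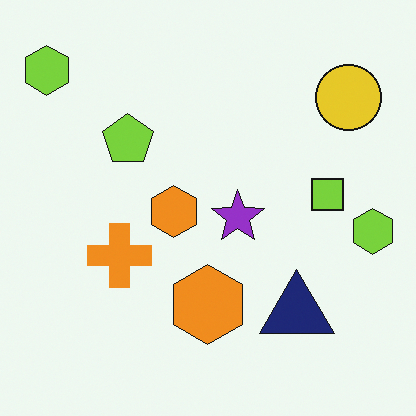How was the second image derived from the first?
This is the original image flipped horizontally (left ↔ right).

The yellow circle is in the top-left of the first image and the top-right of the second — shapes on opposite sides of the vertical midline have swapped in a mirror flip.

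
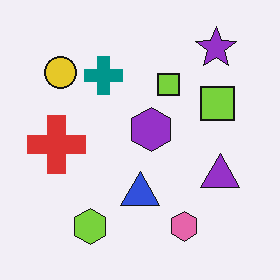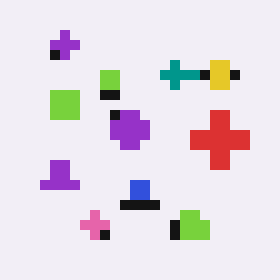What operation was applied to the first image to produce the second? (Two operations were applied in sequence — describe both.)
The second image is the first heavily pixelated into large blocks, then flipped horizontally (left ↔ right).

Shapes are reduced to large square blocks; fine edges and outlines are lost — a downscale-then-upscale (mosaic) effect. The red cross is in the left of the first image and the right of the second — shapes on opposite sides of the vertical midline have swapped in a mirror flip.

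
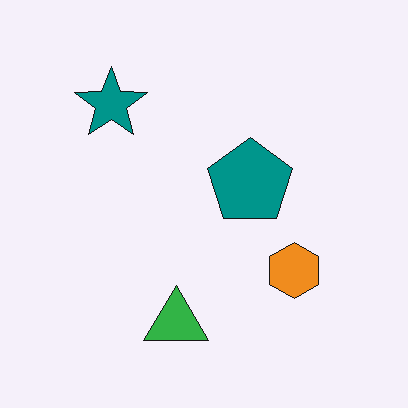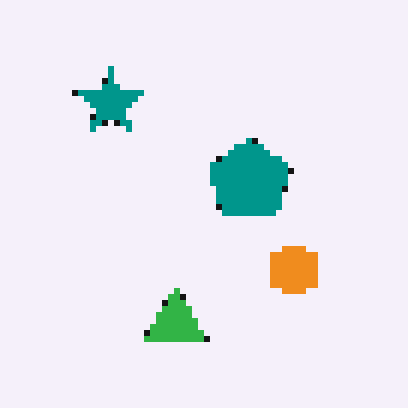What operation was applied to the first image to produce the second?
The transformation is: moderately pixelated.

Shapes are reduced to large square blocks; fine edges and outlines are lost — a downscale-then-upscale (mosaic) effect.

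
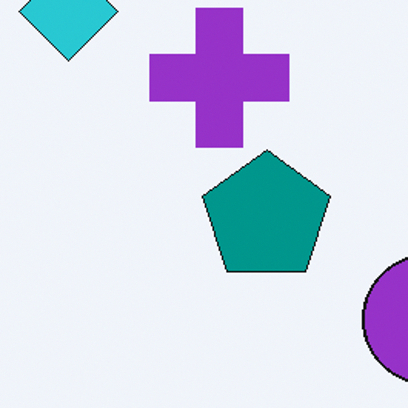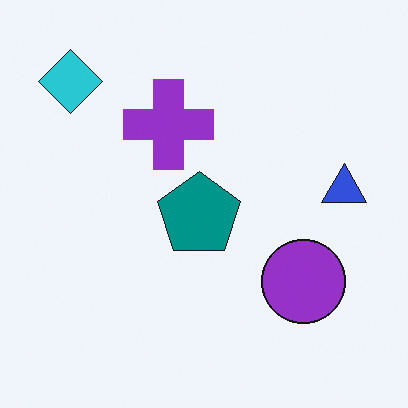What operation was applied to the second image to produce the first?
This is the original image cropped to a modestly smaller region and rescaled.

The visible shapes are larger and the field of view is narrower; shapes near the original edges may be partly or wholly outside the frame — a crop-and-rescale.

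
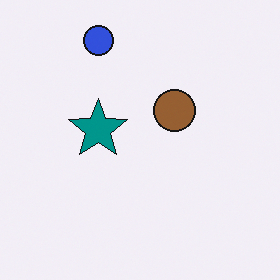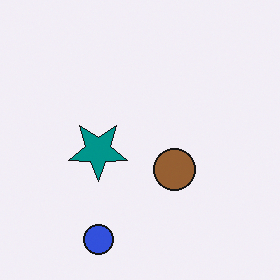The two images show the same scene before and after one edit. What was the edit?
The second image is the first flipped vertically (top ↔ bottom).

The blue circle is in the top of the first image and the bottom of the second — shapes on opposite sides of the horizontal midline have swapped in a mirror flip.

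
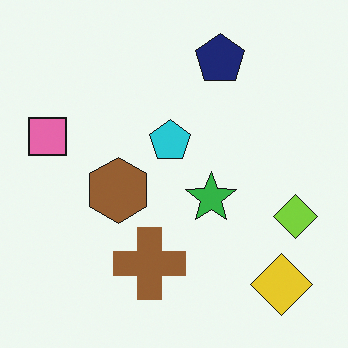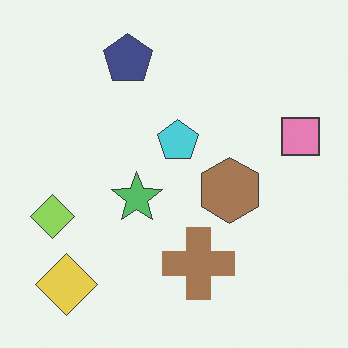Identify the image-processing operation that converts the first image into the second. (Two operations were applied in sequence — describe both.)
The transformation is: given slightly reduced contrast, then flipped horizontally (left ↔ right).

Tones are pushed toward mid-grey across the whole image — a global contrast change. The pink square is in the left of the first image and the right of the second — shapes on opposite sides of the vertical midline have swapped in a mirror flip.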